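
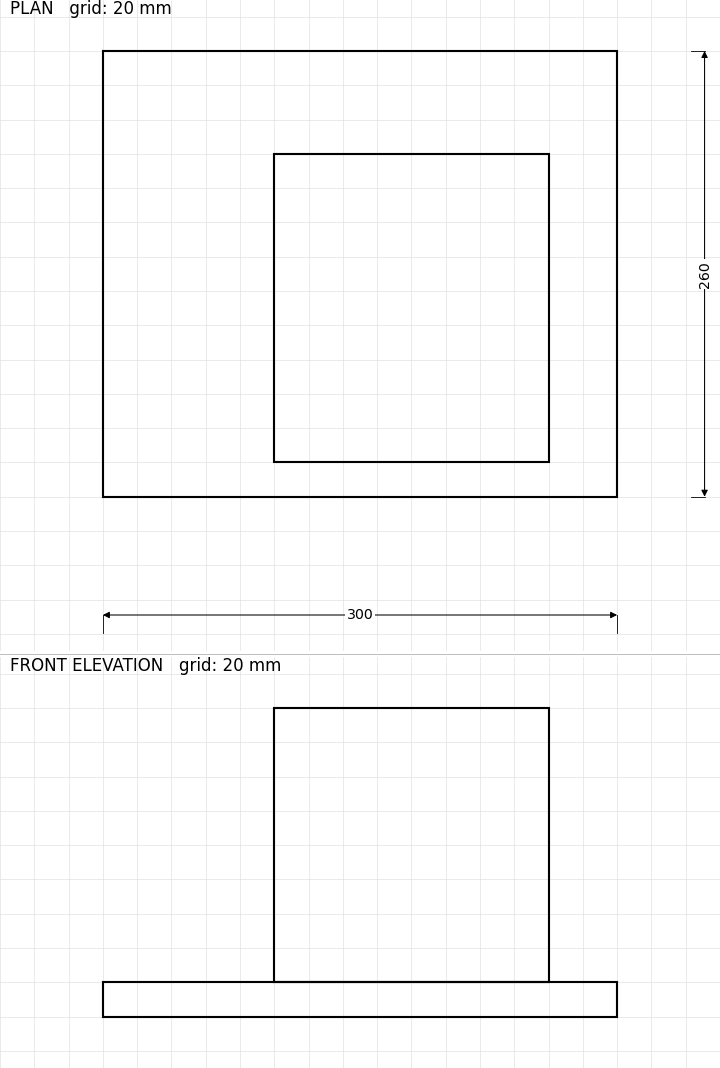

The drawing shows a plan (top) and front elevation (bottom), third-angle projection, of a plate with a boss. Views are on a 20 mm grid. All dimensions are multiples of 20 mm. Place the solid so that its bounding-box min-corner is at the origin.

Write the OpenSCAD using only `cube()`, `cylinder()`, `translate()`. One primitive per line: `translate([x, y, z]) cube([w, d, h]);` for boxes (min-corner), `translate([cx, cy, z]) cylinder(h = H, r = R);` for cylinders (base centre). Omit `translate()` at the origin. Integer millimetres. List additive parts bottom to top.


cube([300, 260, 20]);
translate([100, 20, 20]) cube([160, 180, 160]);


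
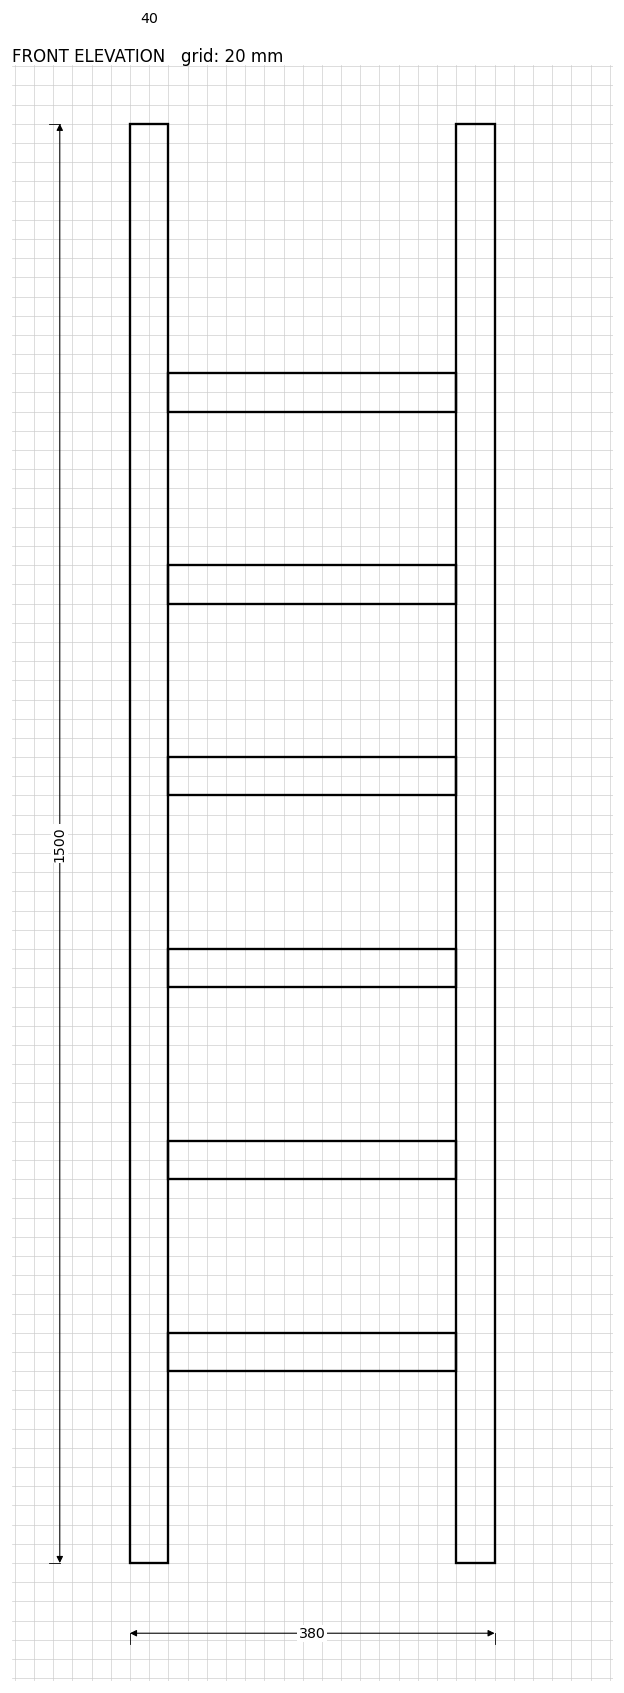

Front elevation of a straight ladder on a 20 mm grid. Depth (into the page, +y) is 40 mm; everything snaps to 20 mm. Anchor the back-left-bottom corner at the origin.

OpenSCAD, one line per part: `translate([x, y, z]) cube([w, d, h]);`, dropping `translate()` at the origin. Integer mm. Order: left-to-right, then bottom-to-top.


cube([40, 40, 1500]);
translate([40, 0, 200]) cube([300, 40, 40]);
translate([40, 0, 400]) cube([300, 40, 40]);
translate([40, 0, 600]) cube([300, 40, 40]);
translate([40, 0, 800]) cube([300, 40, 40]);
translate([40, 0, 1000]) cube([300, 40, 40]);
translate([40, 0, 1200]) cube([300, 40, 40]);
translate([340, 0, 0]) cube([40, 40, 1500]);


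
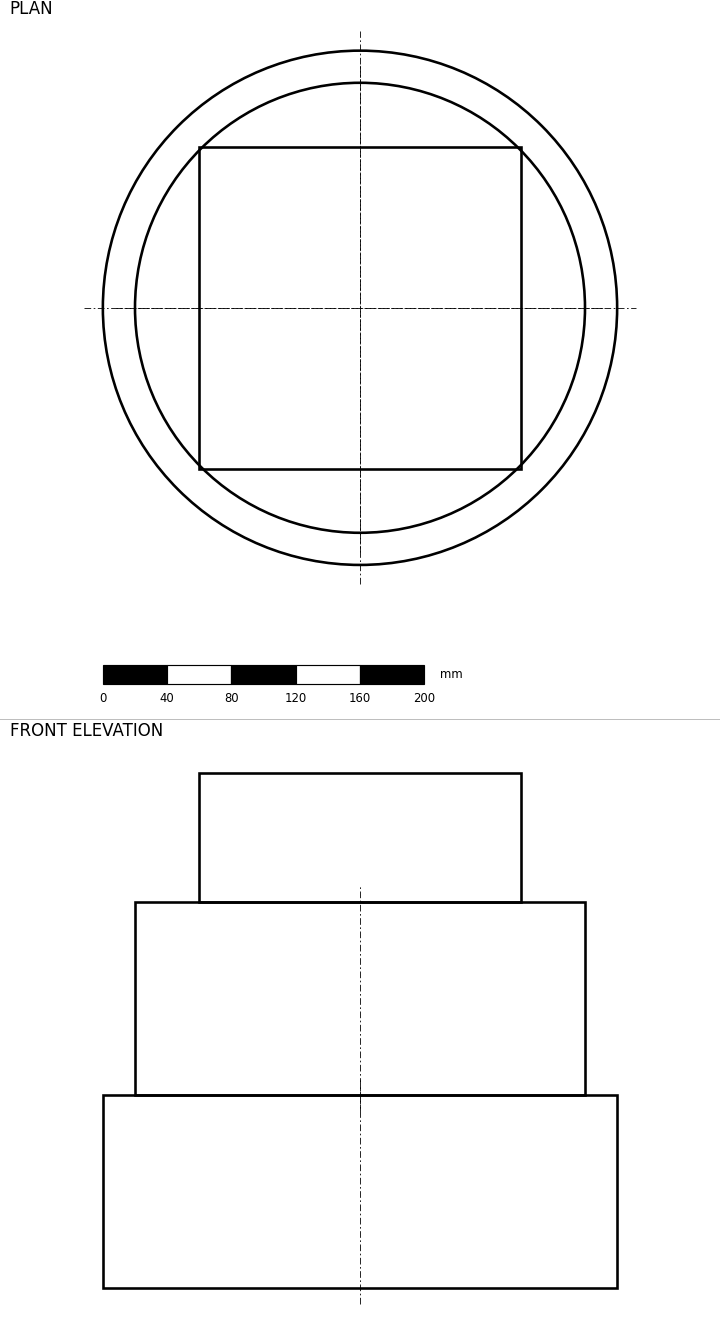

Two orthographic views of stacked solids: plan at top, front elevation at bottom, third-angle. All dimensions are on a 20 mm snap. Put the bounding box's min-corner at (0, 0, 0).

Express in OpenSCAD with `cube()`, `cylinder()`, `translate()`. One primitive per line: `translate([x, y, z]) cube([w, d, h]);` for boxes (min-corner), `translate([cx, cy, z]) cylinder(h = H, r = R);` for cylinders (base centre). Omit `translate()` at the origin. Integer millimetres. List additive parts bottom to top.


translate([160, 160, 0]) cylinder(h = 120, r = 160);
translate([160, 160, 120]) cylinder(h = 120, r = 140);
translate([60, 60, 240]) cube([200, 200, 80]);


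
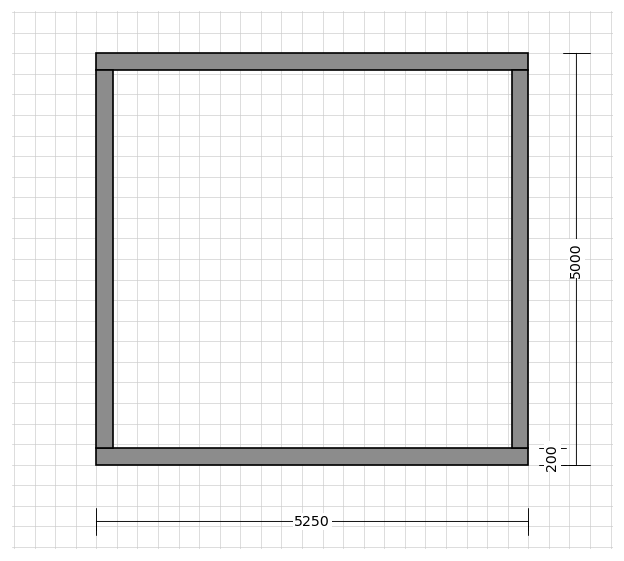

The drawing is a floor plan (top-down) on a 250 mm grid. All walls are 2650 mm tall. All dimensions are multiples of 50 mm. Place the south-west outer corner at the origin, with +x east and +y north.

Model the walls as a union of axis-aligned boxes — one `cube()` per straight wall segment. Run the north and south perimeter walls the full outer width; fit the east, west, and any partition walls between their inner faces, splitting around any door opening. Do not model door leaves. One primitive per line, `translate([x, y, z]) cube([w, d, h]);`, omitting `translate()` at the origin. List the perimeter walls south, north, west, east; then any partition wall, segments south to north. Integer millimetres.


cube([5250, 200, 2650]);
translate([0, 4800, 0]) cube([5250, 200, 2650]);
translate([0, 200, 0]) cube([200, 4600, 2650]);
translate([5050, 200, 0]) cube([200, 4600, 2650]);


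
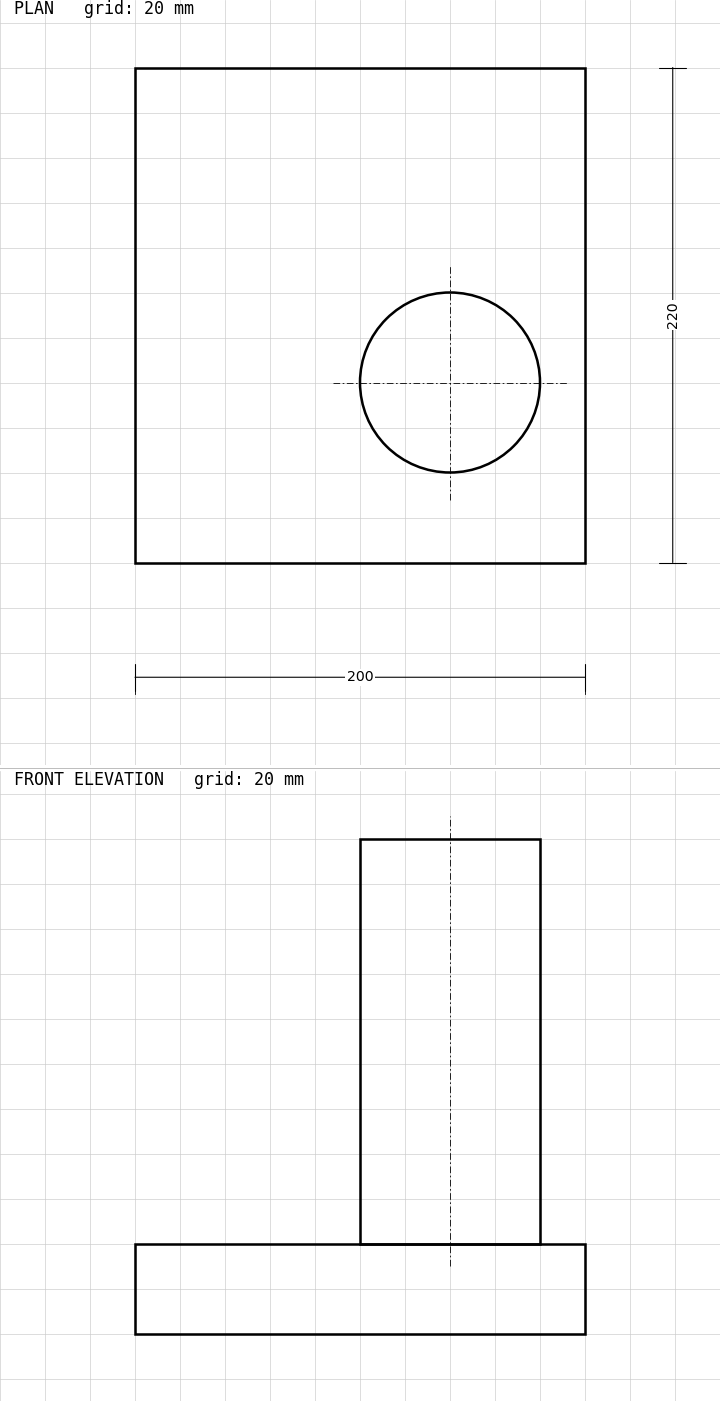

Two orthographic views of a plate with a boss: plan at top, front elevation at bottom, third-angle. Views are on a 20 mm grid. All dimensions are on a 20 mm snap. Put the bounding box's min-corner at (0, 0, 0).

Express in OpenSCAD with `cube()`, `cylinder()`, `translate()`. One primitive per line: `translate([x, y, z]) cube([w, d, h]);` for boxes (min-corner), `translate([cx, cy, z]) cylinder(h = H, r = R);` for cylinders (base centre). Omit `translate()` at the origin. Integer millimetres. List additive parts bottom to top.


cube([200, 220, 40]);
translate([140, 80, 40]) cylinder(h = 180, r = 40);


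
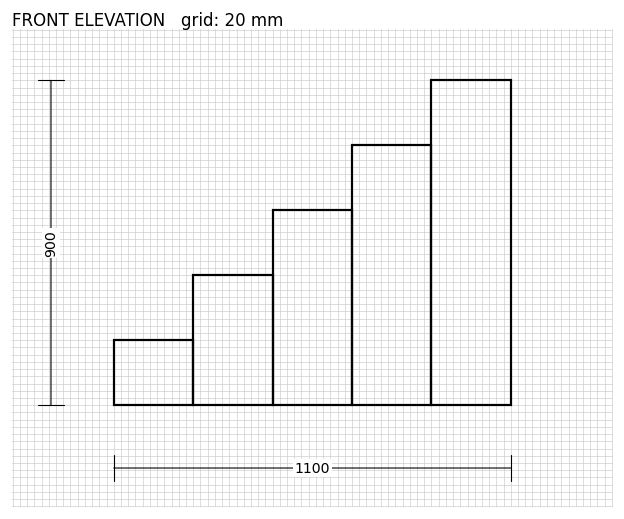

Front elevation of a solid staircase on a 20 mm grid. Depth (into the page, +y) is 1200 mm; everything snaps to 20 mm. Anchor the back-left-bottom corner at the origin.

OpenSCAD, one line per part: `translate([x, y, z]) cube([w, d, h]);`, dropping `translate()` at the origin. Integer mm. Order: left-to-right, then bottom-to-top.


cube([220, 1200, 180]);
translate([220, 0, 0]) cube([220, 1200, 360]);
translate([440, 0, 0]) cube([220, 1200, 540]);
translate([660, 0, 0]) cube([220, 1200, 720]);
translate([880, 0, 0]) cube([220, 1200, 900]);


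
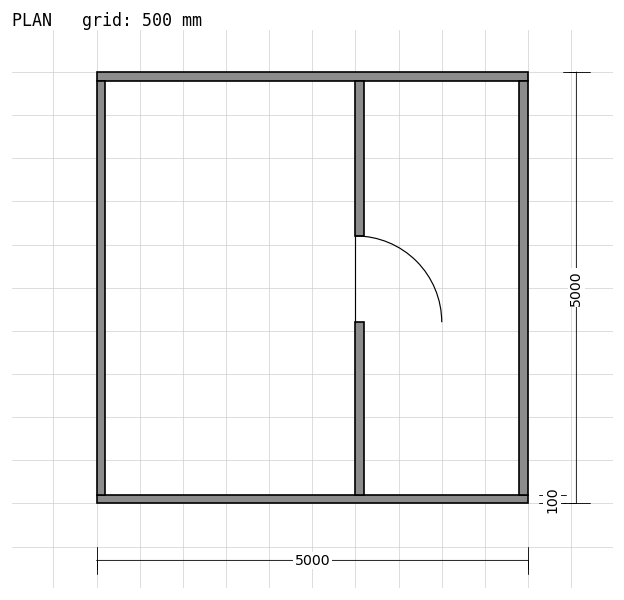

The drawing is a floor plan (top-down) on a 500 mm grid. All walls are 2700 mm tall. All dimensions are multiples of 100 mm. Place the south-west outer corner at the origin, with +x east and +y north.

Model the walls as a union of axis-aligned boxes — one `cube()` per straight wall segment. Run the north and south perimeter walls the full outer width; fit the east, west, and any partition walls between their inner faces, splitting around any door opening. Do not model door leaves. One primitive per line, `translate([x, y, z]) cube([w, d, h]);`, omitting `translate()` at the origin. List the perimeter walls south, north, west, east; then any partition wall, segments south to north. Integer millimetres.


cube([5000, 100, 2700]);
translate([0, 4900, 0]) cube([5000, 100, 2700]);
translate([0, 100, 0]) cube([100, 4800, 2700]);
translate([4900, 100, 0]) cube([100, 4800, 2700]);
translate([3000, 100, 0]) cube([100, 2000, 2700]);
translate([3000, 3100, 0]) cube([100, 1800, 2700]);


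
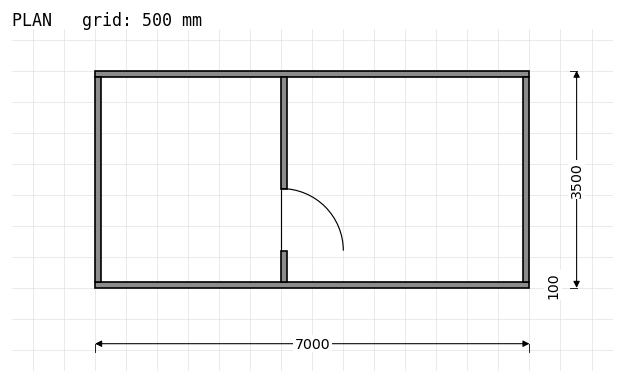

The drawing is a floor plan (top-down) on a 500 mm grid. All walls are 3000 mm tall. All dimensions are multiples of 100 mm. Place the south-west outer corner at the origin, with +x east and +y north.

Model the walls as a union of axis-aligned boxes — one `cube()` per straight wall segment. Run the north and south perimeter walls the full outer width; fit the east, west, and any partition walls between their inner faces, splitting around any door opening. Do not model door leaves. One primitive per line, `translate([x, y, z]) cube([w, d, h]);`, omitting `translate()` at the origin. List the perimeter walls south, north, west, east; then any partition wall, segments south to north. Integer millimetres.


cube([7000, 100, 3000]);
translate([0, 3400, 0]) cube([7000, 100, 3000]);
translate([0, 100, 0]) cube([100, 3300, 3000]);
translate([6900, 100, 0]) cube([100, 3300, 3000]);
translate([3000, 100, 0]) cube([100, 500, 3000]);
translate([3000, 1600, 0]) cube([100, 1800, 3000]);


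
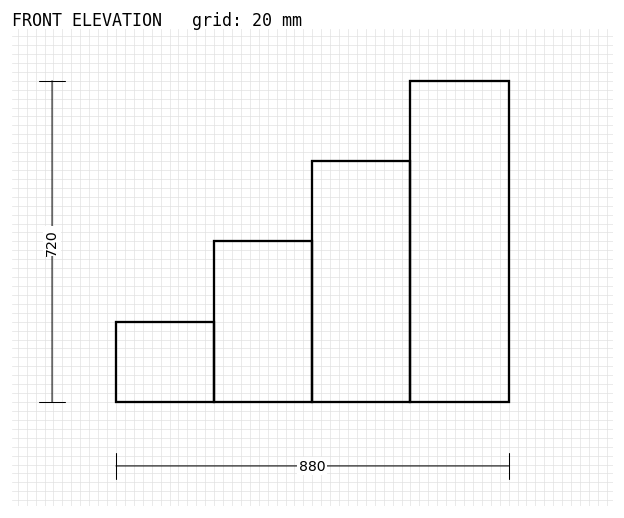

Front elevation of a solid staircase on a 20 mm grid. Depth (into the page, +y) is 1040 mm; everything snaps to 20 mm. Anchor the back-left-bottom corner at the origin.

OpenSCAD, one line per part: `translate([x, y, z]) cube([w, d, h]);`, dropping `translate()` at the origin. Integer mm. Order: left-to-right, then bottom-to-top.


cube([220, 1040, 180]);
translate([220, 0, 0]) cube([220, 1040, 360]);
translate([440, 0, 0]) cube([220, 1040, 540]);
translate([660, 0, 0]) cube([220, 1040, 720]);


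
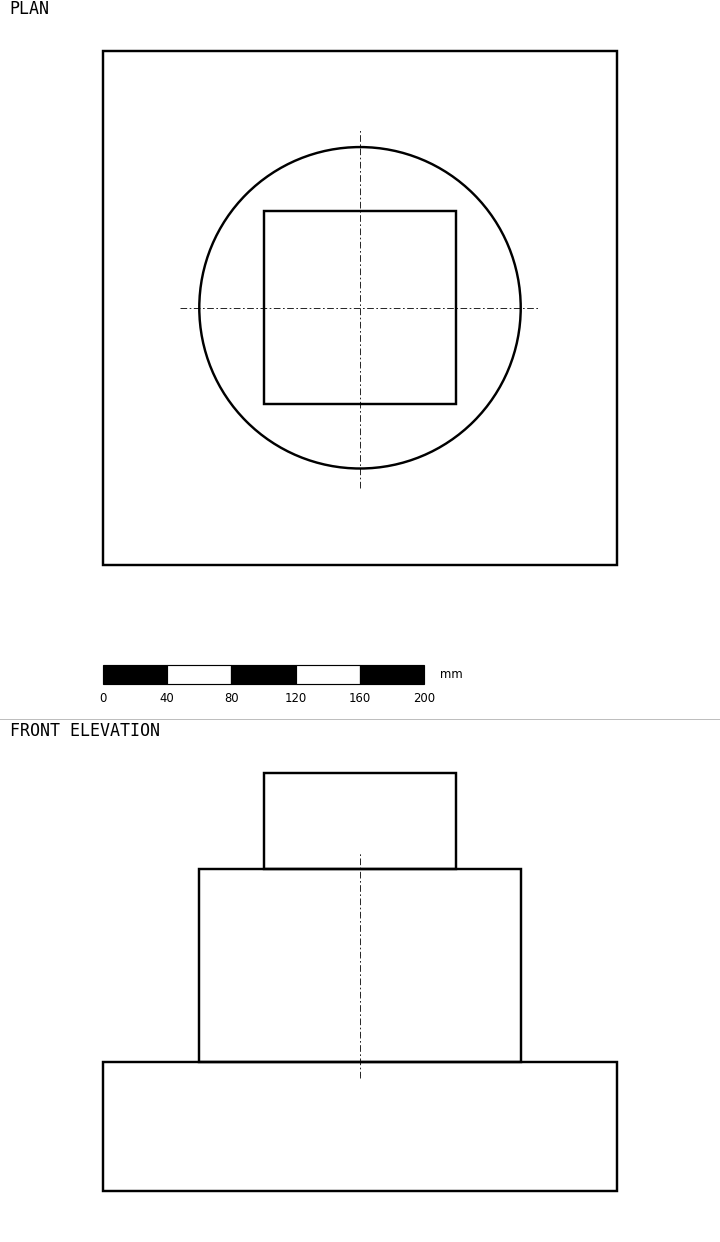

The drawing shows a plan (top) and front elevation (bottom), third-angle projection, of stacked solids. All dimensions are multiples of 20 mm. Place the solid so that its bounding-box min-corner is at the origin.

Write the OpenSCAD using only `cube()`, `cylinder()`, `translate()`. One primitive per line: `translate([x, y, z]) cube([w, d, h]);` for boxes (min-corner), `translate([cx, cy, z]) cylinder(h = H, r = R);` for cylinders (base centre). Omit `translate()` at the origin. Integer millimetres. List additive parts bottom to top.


cube([320, 320, 80]);
translate([160, 160, 80]) cylinder(h = 120, r = 100);
translate([100, 100, 200]) cube([120, 120, 60]);


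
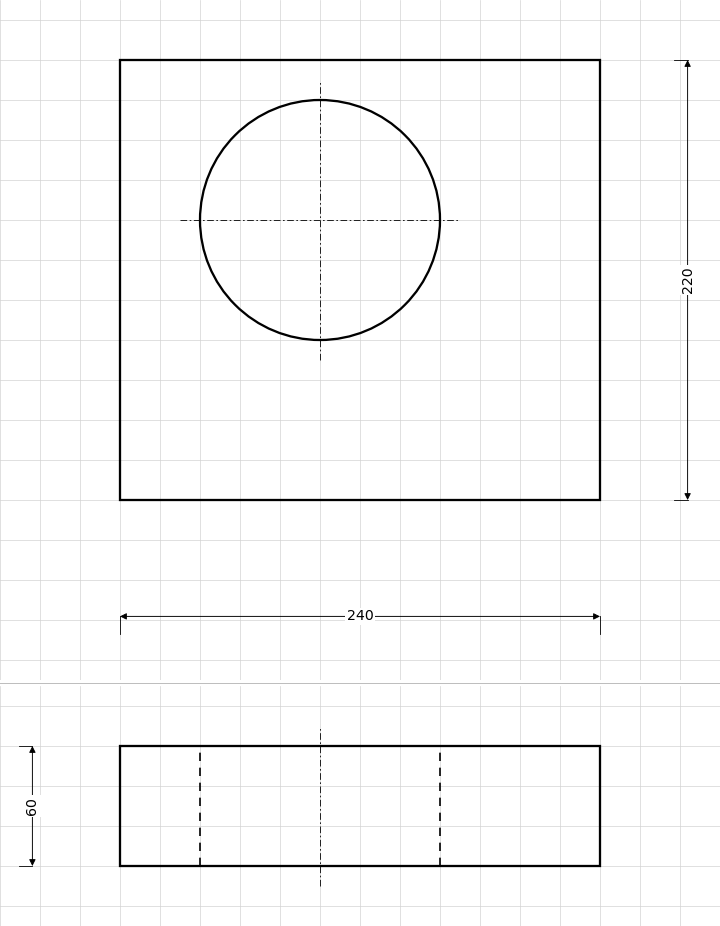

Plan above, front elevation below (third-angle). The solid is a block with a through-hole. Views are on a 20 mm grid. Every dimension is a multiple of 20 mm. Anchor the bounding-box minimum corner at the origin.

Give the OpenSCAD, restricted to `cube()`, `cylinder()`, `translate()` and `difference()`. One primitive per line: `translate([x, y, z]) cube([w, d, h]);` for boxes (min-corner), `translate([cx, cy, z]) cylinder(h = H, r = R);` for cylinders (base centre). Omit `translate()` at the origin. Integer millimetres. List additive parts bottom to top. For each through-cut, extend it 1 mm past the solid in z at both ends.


difference() {
  cube([240, 220, 60]);
  translate([100, 140, -1]) cylinder(h = 62, r = 60);
}


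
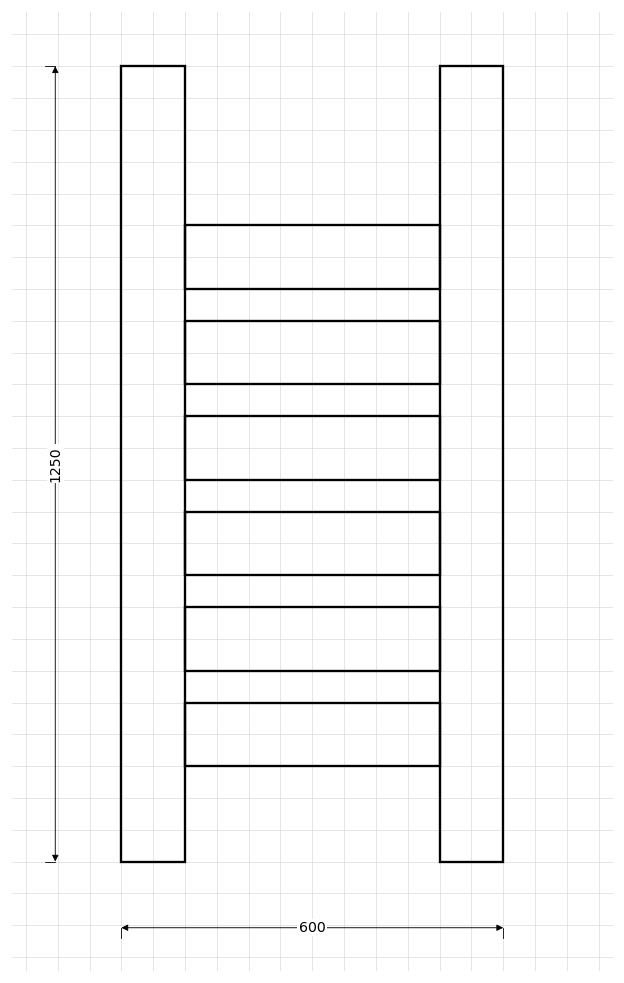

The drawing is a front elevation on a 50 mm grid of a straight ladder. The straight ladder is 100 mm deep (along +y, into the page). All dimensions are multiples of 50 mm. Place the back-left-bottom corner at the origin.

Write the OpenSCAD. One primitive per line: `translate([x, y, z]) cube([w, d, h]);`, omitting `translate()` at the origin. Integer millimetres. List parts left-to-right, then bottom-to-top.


cube([100, 100, 1250]);
translate([100, 0, 150]) cube([400, 100, 100]);
translate([100, 0, 300]) cube([400, 100, 100]);
translate([100, 0, 450]) cube([400, 100, 100]);
translate([100, 0, 600]) cube([400, 100, 100]);
translate([100, 0, 750]) cube([400, 100, 100]);
translate([100, 0, 900]) cube([400, 100, 100]);
translate([500, 0, 0]) cube([100, 100, 1250]);


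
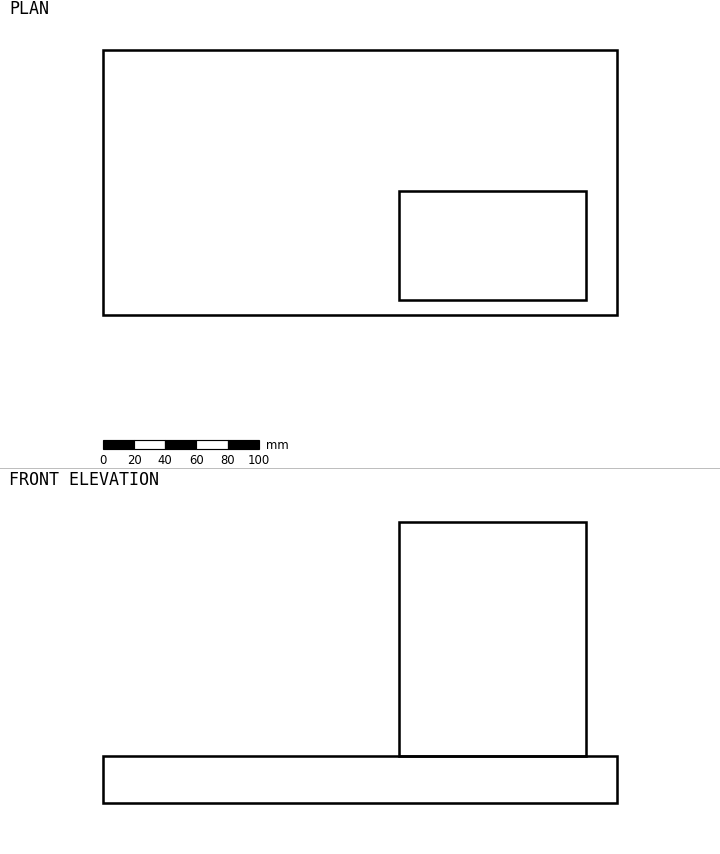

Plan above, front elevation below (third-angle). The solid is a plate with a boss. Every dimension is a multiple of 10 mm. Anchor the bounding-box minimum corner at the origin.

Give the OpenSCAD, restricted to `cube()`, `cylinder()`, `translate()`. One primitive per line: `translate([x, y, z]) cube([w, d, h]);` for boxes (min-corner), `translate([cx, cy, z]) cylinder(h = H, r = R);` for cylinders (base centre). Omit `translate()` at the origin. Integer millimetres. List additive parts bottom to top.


cube([330, 170, 30]);
translate([190, 10, 30]) cube([120, 70, 150]);


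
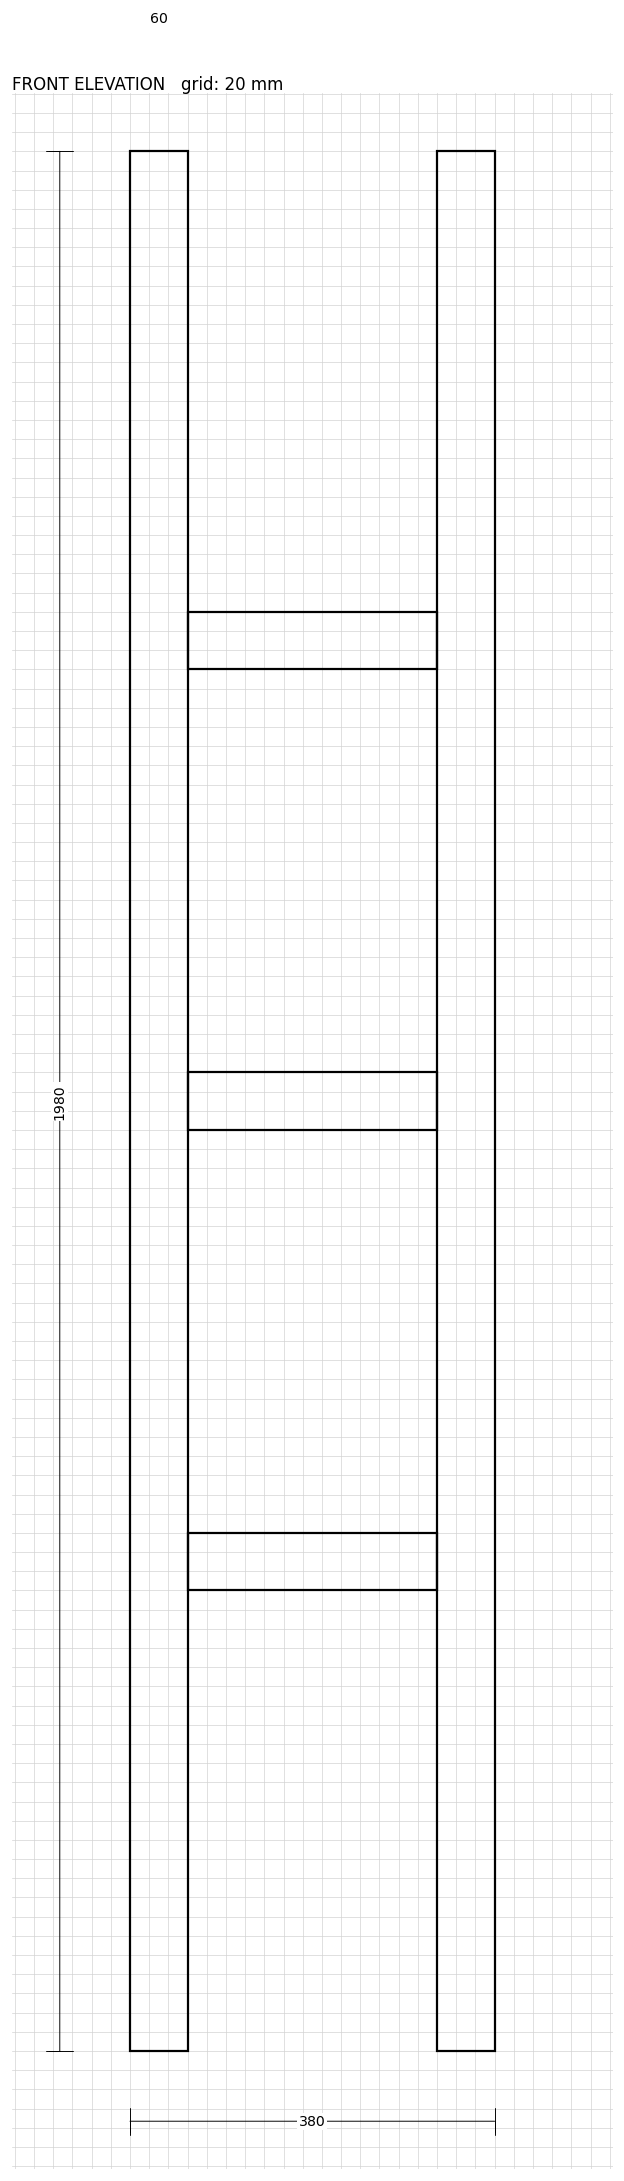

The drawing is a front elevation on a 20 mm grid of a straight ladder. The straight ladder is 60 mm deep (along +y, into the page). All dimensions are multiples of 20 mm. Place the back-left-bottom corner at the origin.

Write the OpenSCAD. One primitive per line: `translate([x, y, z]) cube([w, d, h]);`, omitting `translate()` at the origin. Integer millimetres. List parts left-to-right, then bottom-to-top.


cube([60, 60, 1980]);
translate([60, 0, 480]) cube([260, 60, 60]);
translate([60, 0, 960]) cube([260, 60, 60]);
translate([60, 0, 1440]) cube([260, 60, 60]);
translate([320, 0, 0]) cube([60, 60, 1980]);


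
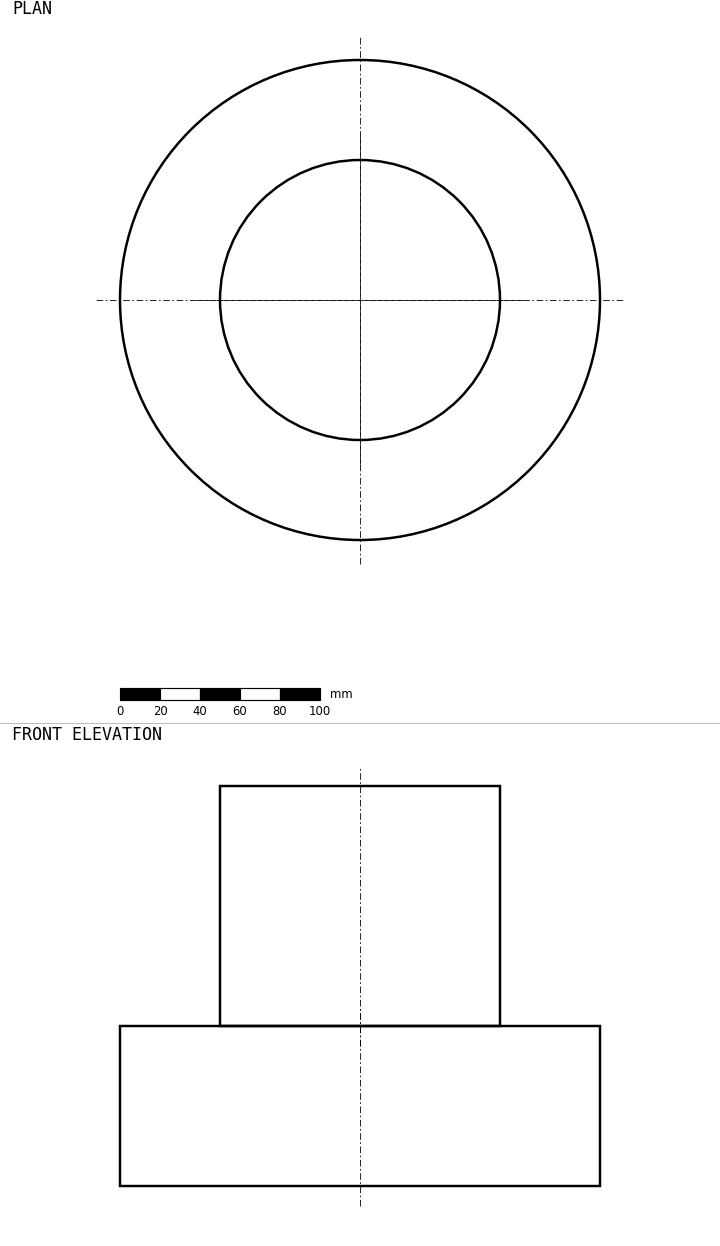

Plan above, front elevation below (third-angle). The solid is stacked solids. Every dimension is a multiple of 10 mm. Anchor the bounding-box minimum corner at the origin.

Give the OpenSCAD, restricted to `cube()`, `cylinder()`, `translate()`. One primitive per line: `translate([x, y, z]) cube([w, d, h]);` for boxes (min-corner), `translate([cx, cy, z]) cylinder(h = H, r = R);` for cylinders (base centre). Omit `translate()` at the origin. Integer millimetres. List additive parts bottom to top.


translate([120, 120, 0]) cylinder(h = 80, r = 120);
translate([120, 120, 80]) cylinder(h = 120, r = 70);


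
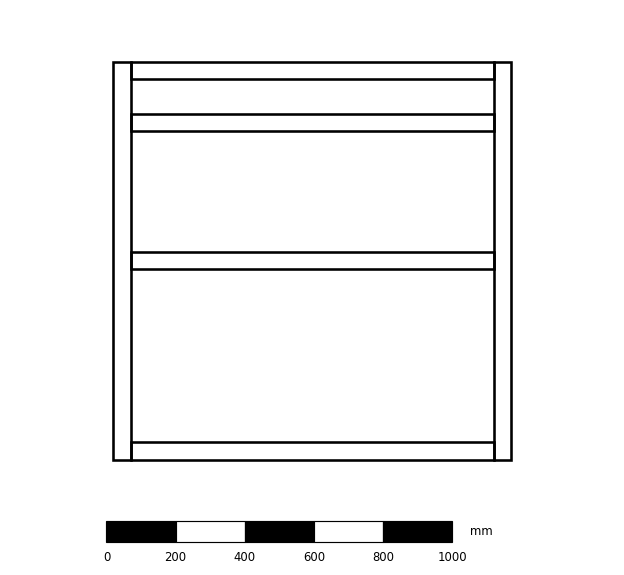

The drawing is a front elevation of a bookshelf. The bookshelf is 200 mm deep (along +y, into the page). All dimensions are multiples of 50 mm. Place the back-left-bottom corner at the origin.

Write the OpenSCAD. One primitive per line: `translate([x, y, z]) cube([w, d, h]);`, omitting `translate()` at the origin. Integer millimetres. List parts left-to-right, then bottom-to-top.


cube([50, 200, 1150]);
translate([50, 0, 0]) cube([1050, 200, 50]);
translate([50, 0, 550]) cube([1050, 200, 50]);
translate([50, 0, 950]) cube([1050, 200, 50]);
translate([50, 0, 1100]) cube([1050, 200, 50]);
translate([1100, 0, 0]) cube([50, 200, 1150]);


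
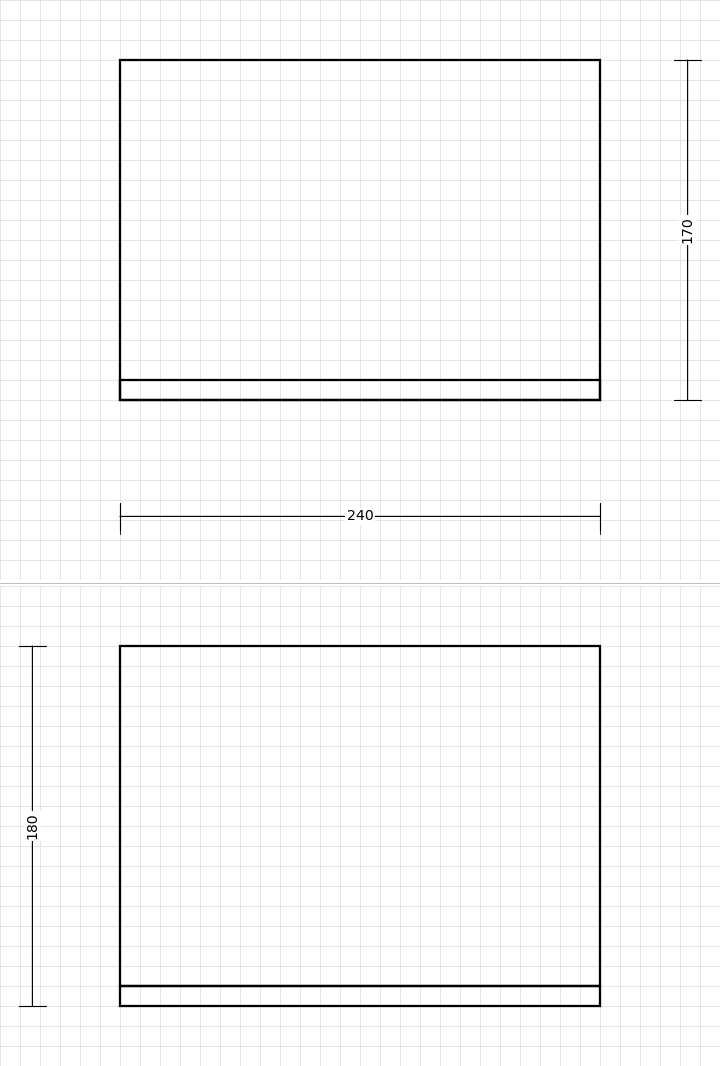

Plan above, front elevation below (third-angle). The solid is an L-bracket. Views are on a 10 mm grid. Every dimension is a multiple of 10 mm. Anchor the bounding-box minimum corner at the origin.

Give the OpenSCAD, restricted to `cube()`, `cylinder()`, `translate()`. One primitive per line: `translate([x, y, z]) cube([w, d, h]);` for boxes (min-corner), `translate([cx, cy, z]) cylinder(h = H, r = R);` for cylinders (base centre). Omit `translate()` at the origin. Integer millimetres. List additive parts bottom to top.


cube([240, 170, 10]);
translate([0, 0, 10]) cube([240, 10, 170]);


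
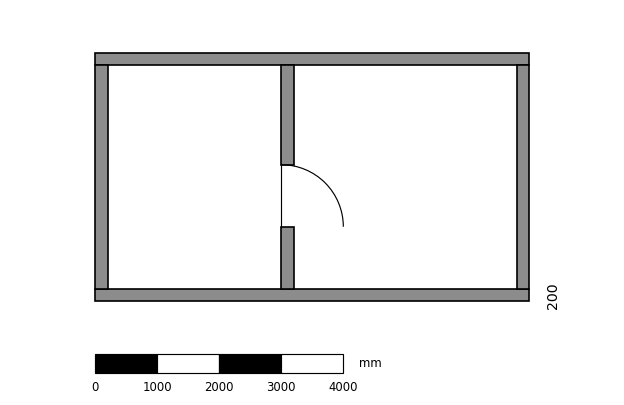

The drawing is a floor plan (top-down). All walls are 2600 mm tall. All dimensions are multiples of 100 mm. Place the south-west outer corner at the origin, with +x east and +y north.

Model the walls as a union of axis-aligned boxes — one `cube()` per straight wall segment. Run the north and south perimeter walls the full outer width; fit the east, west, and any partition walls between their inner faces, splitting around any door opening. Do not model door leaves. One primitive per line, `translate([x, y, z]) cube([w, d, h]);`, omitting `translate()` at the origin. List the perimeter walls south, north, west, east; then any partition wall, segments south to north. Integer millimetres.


cube([7000, 200, 2600]);
translate([0, 3800, 0]) cube([7000, 200, 2600]);
translate([0, 200, 0]) cube([200, 3600, 2600]);
translate([6800, 200, 0]) cube([200, 3600, 2600]);
translate([3000, 200, 0]) cube([200, 1000, 2600]);
translate([3000, 2200, 0]) cube([200, 1600, 2600]);


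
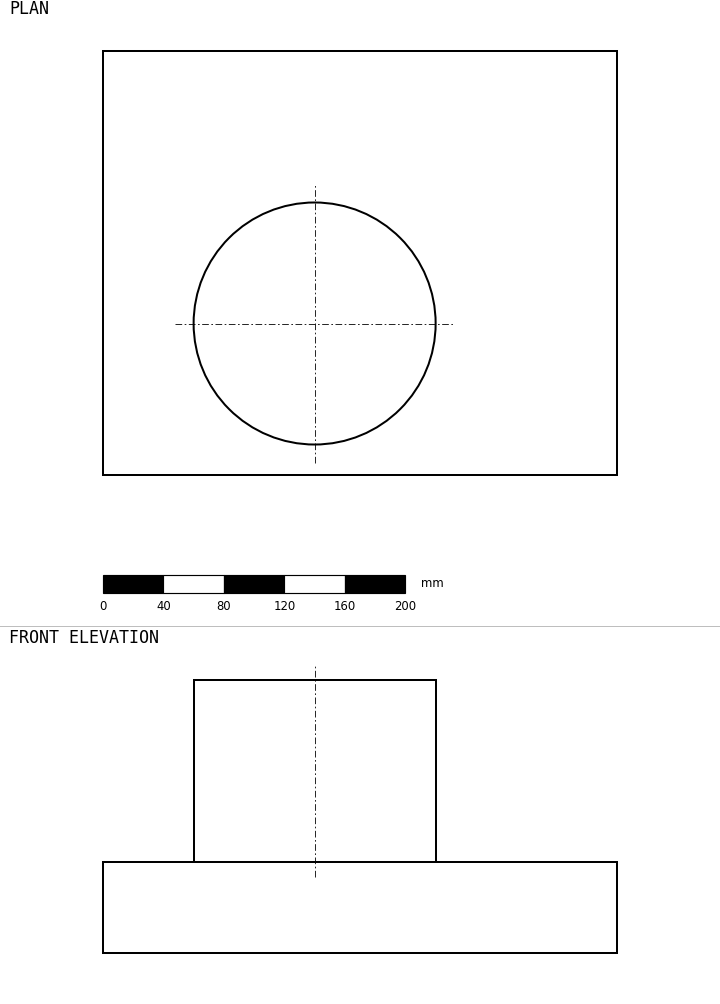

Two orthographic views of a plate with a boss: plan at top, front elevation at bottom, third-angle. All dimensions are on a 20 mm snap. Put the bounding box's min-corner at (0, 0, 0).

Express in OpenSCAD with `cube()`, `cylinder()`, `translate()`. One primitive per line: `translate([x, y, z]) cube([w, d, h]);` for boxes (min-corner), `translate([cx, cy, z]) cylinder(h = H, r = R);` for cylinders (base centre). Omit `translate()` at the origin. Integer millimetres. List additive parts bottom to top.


cube([340, 280, 60]);
translate([140, 100, 60]) cylinder(h = 120, r = 80);


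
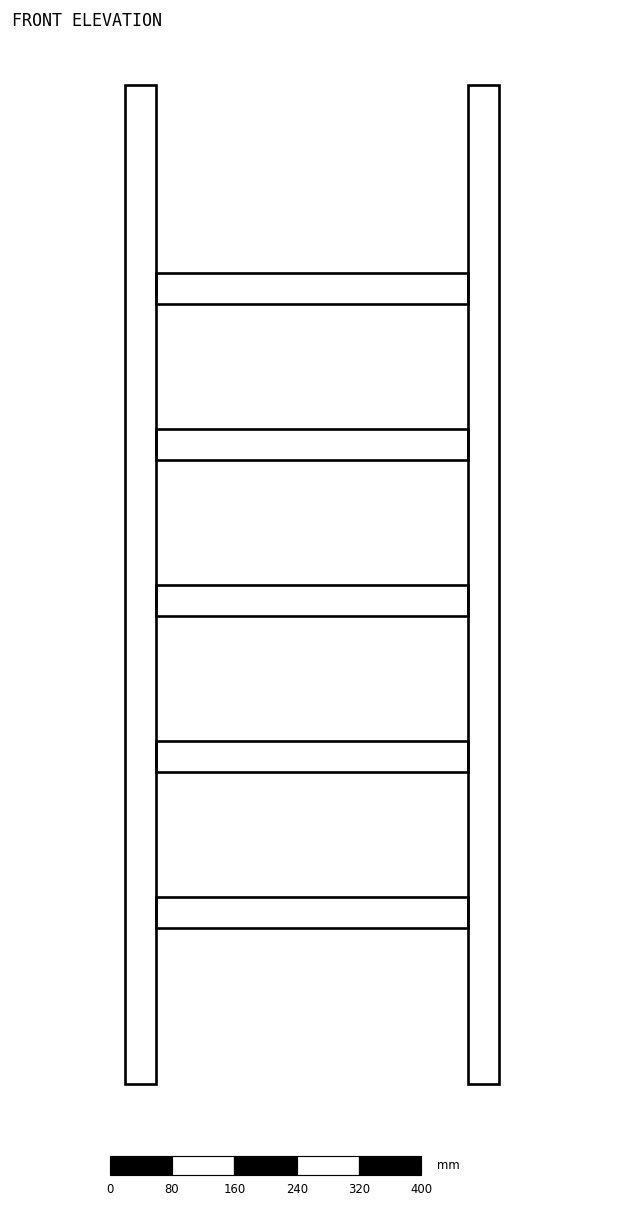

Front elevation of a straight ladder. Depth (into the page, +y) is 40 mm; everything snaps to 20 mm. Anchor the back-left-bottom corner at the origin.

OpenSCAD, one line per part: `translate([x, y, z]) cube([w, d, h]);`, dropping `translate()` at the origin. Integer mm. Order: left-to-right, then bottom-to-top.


cube([40, 40, 1280]);
translate([40, 0, 200]) cube([400, 40, 40]);
translate([40, 0, 400]) cube([400, 40, 40]);
translate([40, 0, 600]) cube([400, 40, 40]);
translate([40, 0, 800]) cube([400, 40, 40]);
translate([40, 0, 1000]) cube([400, 40, 40]);
translate([440, 0, 0]) cube([40, 40, 1280]);


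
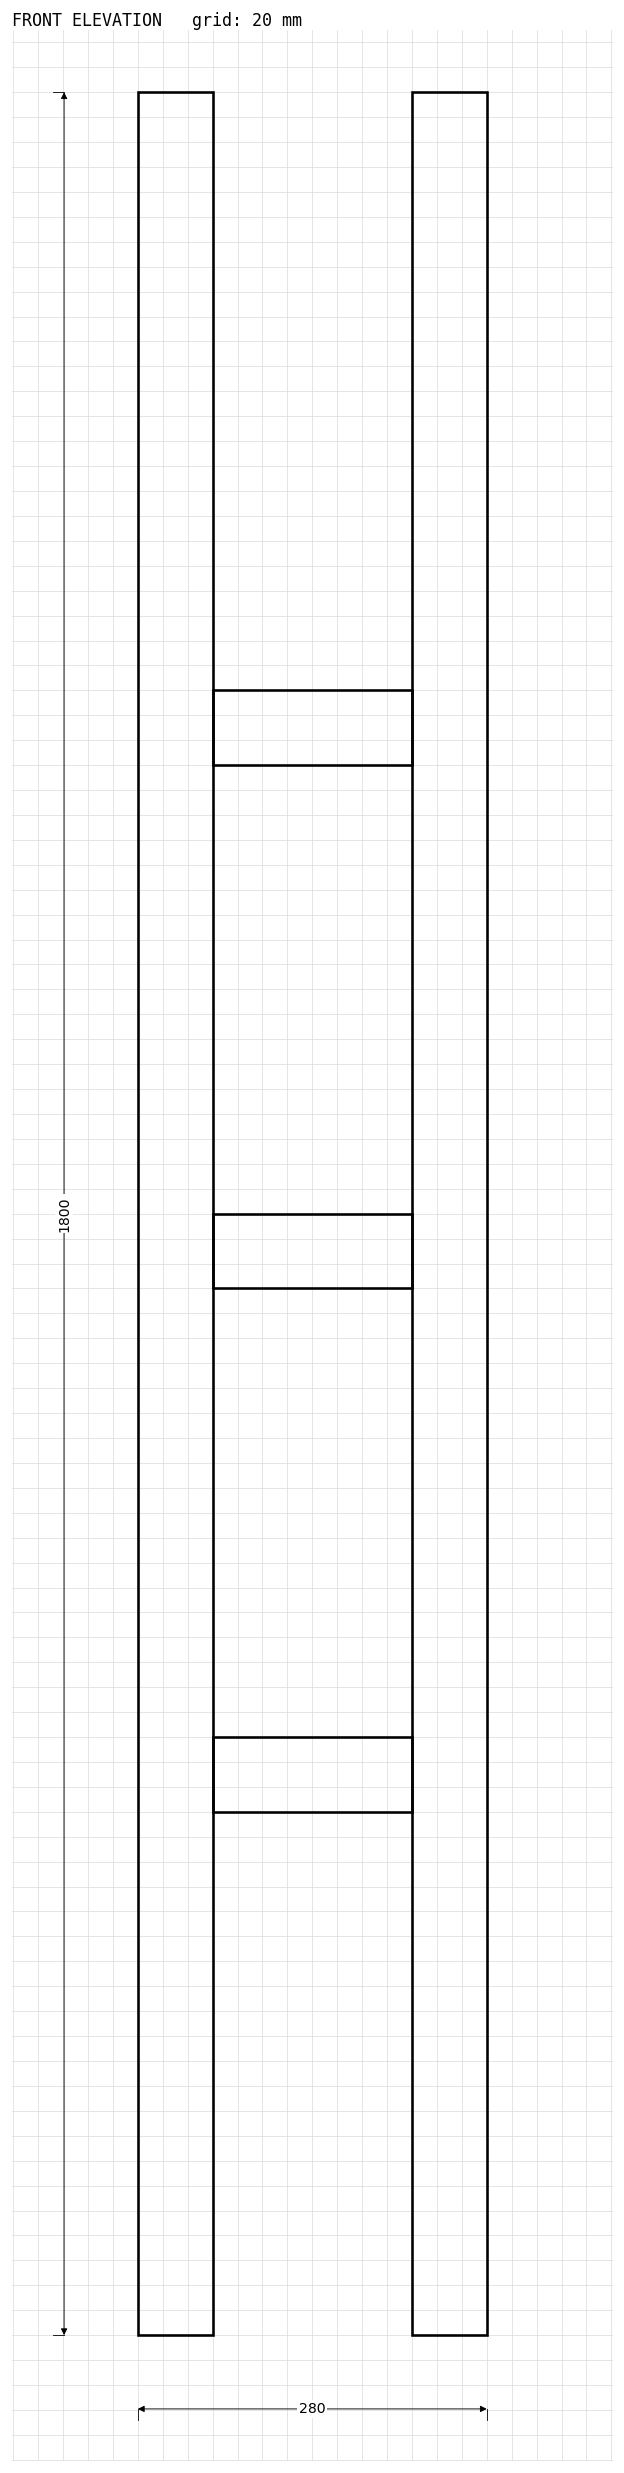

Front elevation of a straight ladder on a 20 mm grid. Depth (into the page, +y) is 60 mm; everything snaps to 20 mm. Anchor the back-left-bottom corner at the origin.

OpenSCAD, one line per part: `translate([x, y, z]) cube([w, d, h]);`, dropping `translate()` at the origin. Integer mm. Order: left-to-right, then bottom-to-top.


cube([60, 60, 1800]);
translate([60, 0, 420]) cube([160, 60, 60]);
translate([60, 0, 840]) cube([160, 60, 60]);
translate([60, 0, 1260]) cube([160, 60, 60]);
translate([220, 0, 0]) cube([60, 60, 1800]);


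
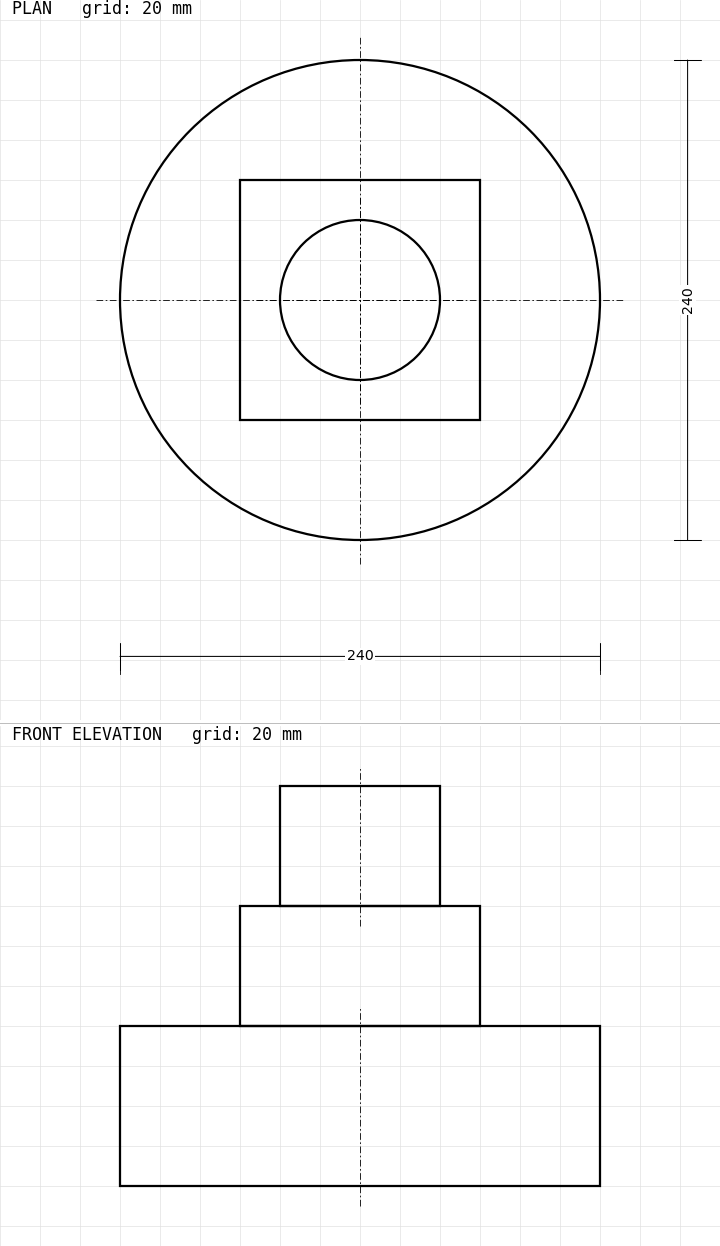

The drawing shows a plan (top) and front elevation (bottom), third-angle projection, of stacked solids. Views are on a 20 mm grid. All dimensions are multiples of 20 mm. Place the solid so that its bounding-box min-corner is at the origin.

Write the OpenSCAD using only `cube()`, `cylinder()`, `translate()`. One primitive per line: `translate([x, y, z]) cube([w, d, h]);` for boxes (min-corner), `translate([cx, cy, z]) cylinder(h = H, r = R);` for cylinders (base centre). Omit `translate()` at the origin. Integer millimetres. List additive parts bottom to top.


translate([120, 120, 0]) cylinder(h = 80, r = 120);
translate([60, 60, 80]) cube([120, 120, 60]);
translate([120, 120, 140]) cylinder(h = 60, r = 40);


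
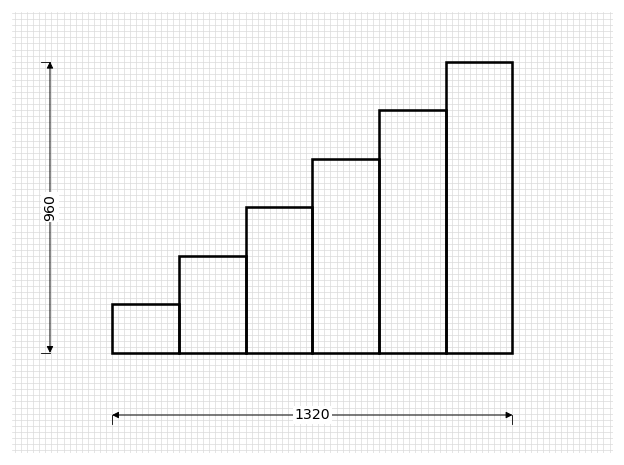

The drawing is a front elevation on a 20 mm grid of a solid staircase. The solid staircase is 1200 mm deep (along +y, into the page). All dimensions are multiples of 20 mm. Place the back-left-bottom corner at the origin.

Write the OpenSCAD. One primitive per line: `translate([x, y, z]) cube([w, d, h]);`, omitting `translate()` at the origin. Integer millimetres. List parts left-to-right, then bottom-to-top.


cube([220, 1200, 160]);
translate([220, 0, 0]) cube([220, 1200, 320]);
translate([440, 0, 0]) cube([220, 1200, 480]);
translate([660, 0, 0]) cube([220, 1200, 640]);
translate([880, 0, 0]) cube([220, 1200, 800]);
translate([1100, 0, 0]) cube([220, 1200, 960]);


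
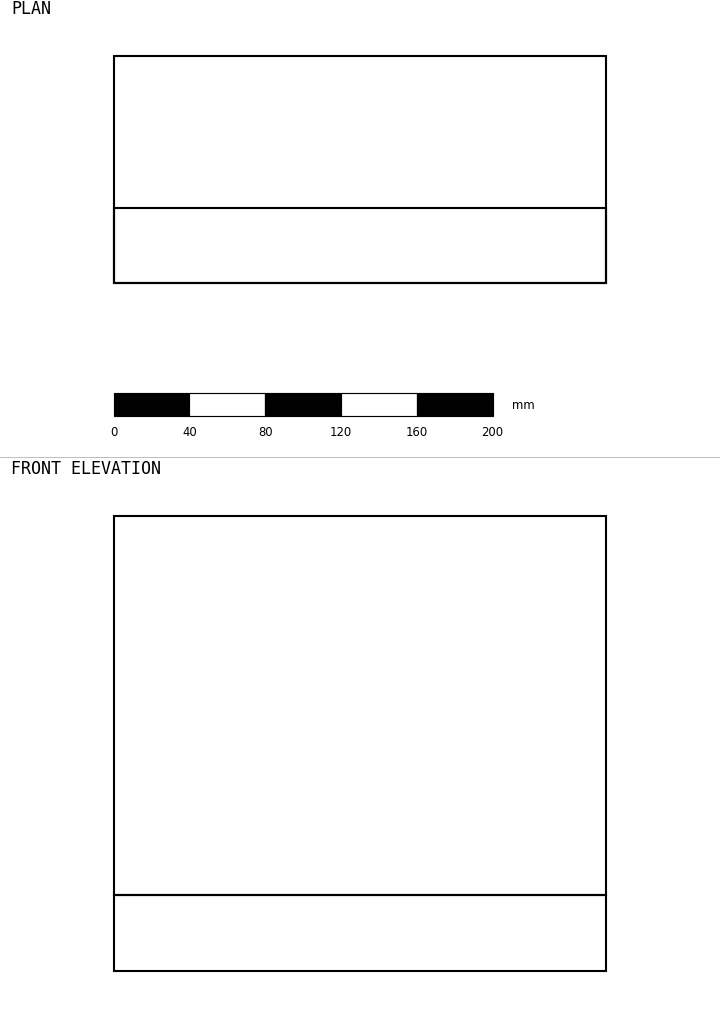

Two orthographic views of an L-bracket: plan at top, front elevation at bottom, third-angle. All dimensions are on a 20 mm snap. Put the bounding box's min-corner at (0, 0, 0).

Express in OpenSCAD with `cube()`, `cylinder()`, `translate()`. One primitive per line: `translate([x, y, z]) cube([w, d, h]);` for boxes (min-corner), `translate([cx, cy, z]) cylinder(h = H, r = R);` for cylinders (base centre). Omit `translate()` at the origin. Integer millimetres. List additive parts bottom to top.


cube([260, 120, 40]);
translate([0, 0, 40]) cube([260, 40, 200]);


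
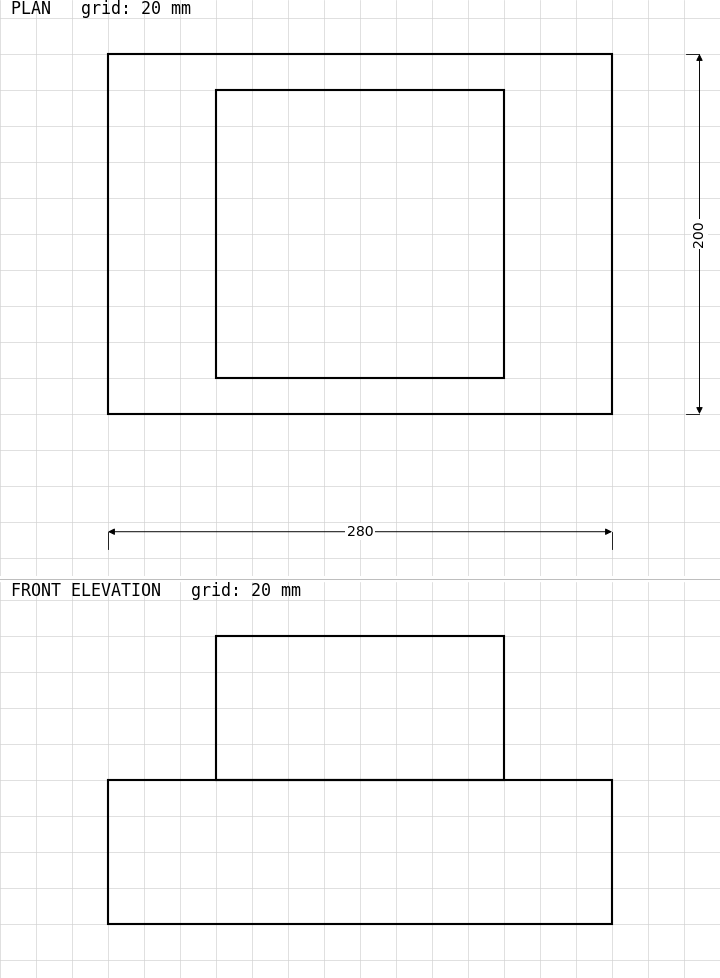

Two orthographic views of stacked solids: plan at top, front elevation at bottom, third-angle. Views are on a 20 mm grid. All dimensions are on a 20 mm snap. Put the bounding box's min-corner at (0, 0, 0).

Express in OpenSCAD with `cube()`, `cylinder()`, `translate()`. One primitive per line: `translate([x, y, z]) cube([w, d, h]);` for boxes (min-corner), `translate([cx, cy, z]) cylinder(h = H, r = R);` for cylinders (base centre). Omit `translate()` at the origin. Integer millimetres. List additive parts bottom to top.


cube([280, 200, 80]);
translate([60, 20, 80]) cube([160, 160, 80]);


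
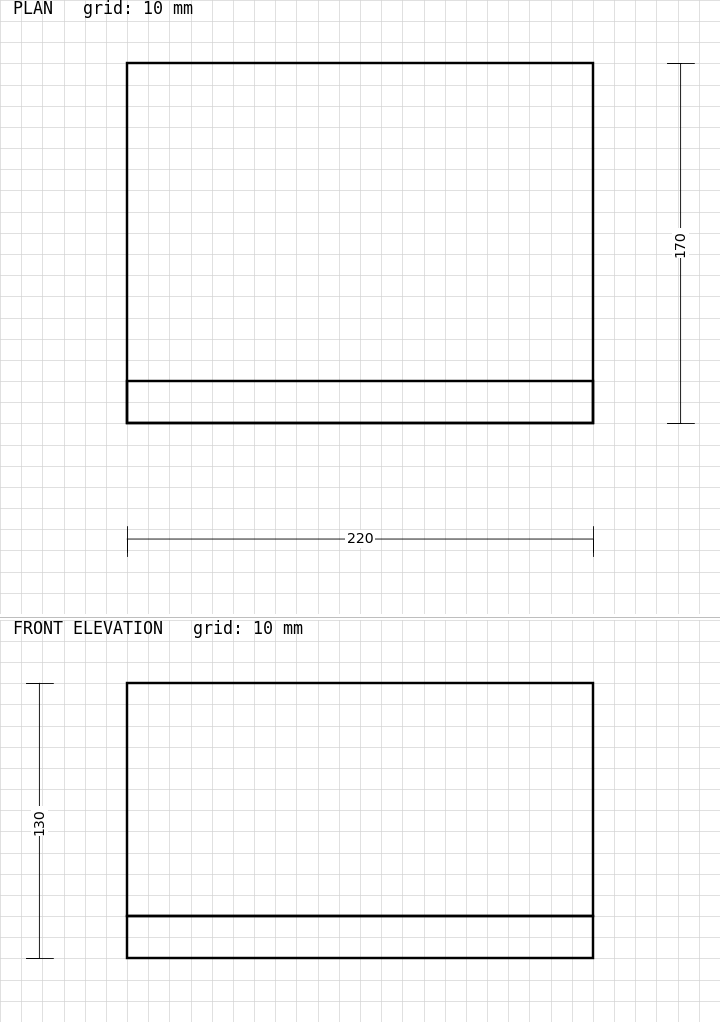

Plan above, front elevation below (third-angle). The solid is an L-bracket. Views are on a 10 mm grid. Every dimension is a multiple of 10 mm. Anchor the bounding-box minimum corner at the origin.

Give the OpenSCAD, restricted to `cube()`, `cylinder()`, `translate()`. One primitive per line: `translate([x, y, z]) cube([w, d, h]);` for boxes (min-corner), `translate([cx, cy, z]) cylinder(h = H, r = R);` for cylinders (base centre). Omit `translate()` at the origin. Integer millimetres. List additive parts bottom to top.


cube([220, 170, 20]);
translate([0, 0, 20]) cube([220, 20, 110]);


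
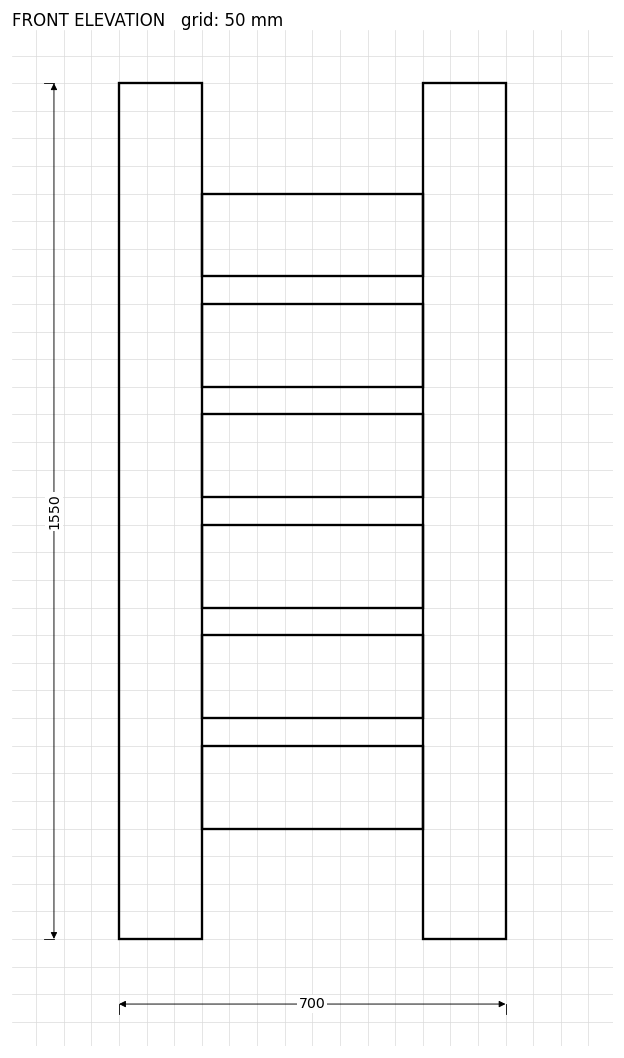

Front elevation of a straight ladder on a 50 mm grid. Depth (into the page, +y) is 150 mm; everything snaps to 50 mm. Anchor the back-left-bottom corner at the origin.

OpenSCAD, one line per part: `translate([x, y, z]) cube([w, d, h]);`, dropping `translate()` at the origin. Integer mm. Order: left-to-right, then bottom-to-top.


cube([150, 150, 1550]);
translate([150, 0, 200]) cube([400, 150, 150]);
translate([150, 0, 400]) cube([400, 150, 150]);
translate([150, 0, 600]) cube([400, 150, 150]);
translate([150, 0, 800]) cube([400, 150, 150]);
translate([150, 0, 1000]) cube([400, 150, 150]);
translate([150, 0, 1200]) cube([400, 150, 150]);
translate([550, 0, 0]) cube([150, 150, 1550]);


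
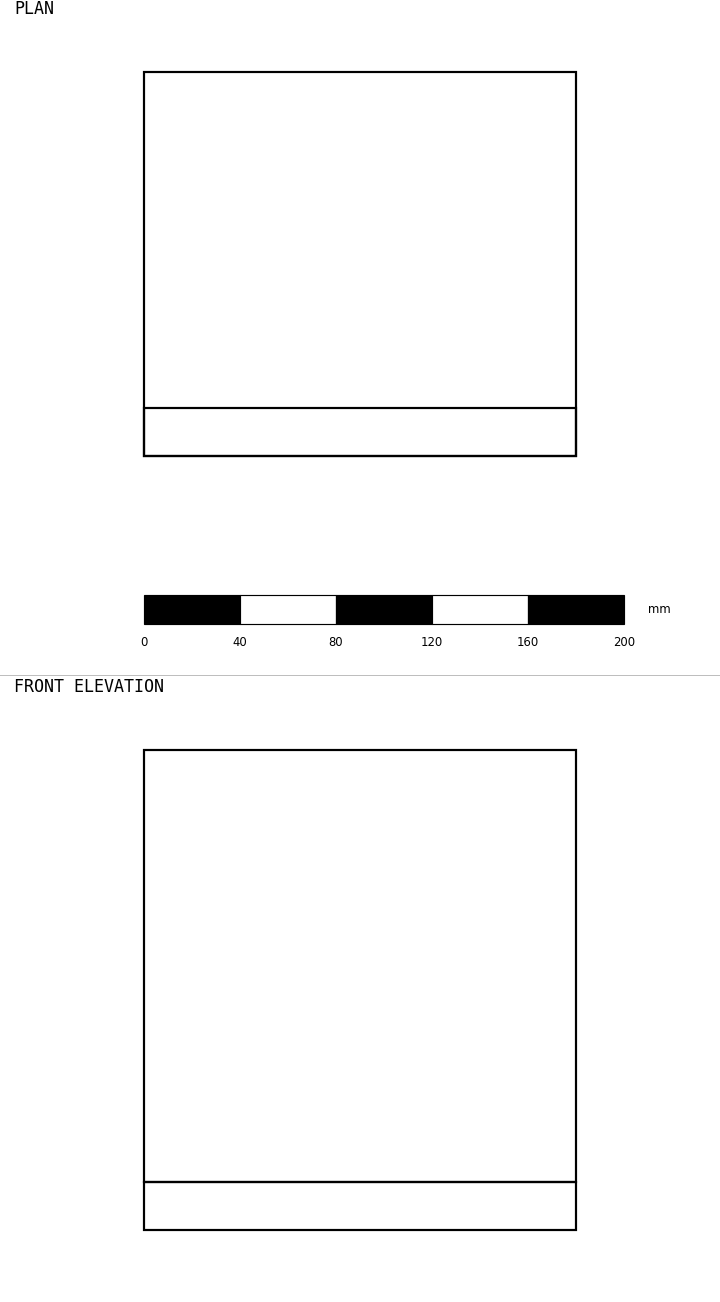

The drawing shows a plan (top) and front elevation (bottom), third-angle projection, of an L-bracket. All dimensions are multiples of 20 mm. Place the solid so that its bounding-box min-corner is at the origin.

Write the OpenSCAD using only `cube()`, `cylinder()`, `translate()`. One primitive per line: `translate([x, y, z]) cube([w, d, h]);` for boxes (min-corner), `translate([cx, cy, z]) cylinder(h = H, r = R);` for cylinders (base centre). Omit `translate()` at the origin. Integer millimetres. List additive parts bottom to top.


cube([180, 160, 20]);
translate([0, 0, 20]) cube([180, 20, 180]);


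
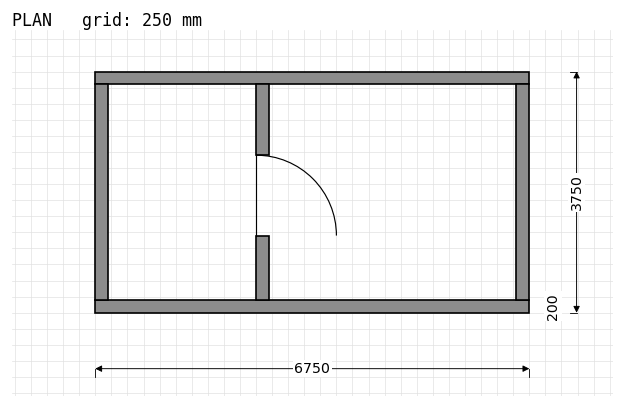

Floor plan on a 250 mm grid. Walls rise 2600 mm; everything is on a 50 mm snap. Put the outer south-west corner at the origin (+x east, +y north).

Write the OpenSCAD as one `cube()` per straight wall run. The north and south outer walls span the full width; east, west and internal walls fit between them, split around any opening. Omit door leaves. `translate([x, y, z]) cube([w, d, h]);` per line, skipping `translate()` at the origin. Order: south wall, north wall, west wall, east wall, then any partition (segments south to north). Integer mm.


cube([6750, 200, 2600]);
translate([0, 3550, 0]) cube([6750, 200, 2600]);
translate([0, 200, 0]) cube([200, 3350, 2600]);
translate([6550, 200, 0]) cube([200, 3350, 2600]);
translate([2500, 200, 0]) cube([200, 1000, 2600]);
translate([2500, 2450, 0]) cube([200, 1100, 2600]);


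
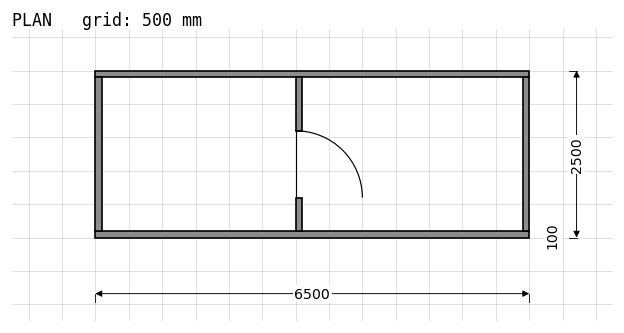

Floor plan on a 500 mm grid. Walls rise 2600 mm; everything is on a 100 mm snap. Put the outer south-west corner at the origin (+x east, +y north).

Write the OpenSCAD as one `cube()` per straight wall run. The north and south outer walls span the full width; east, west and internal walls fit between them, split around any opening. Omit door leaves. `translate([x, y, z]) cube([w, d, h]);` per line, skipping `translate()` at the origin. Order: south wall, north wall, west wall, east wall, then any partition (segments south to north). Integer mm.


cube([6500, 100, 2600]);
translate([0, 2400, 0]) cube([6500, 100, 2600]);
translate([0, 100, 0]) cube([100, 2300, 2600]);
translate([6400, 100, 0]) cube([100, 2300, 2600]);
translate([3000, 100, 0]) cube([100, 500, 2600]);
translate([3000, 1600, 0]) cube([100, 800, 2600]);


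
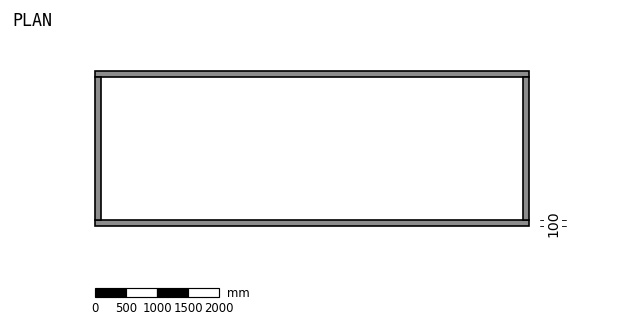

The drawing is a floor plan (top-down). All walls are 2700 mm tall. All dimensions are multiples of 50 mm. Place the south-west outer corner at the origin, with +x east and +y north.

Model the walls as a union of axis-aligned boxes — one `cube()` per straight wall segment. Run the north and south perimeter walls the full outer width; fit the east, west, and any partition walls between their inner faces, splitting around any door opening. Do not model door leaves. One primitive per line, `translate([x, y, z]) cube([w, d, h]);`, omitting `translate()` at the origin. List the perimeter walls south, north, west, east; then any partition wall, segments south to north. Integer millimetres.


cube([7000, 100, 2700]);
translate([0, 2400, 0]) cube([7000, 100, 2700]);
translate([0, 100, 0]) cube([100, 2300, 2700]);
translate([6900, 100, 0]) cube([100, 2300, 2700]);


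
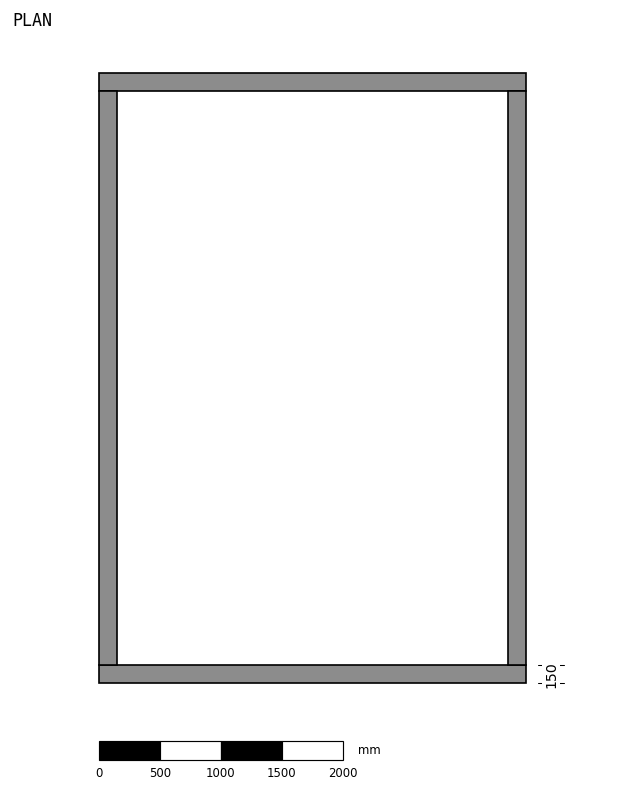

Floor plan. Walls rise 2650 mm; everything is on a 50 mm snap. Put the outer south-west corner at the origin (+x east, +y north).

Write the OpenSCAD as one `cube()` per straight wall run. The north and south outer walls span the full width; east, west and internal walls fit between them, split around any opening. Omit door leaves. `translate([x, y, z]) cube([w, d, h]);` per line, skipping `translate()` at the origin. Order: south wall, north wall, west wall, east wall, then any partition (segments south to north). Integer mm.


cube([3500, 150, 2650]);
translate([0, 4850, 0]) cube([3500, 150, 2650]);
translate([0, 150, 0]) cube([150, 4700, 2650]);
translate([3350, 150, 0]) cube([150, 4700, 2650]);


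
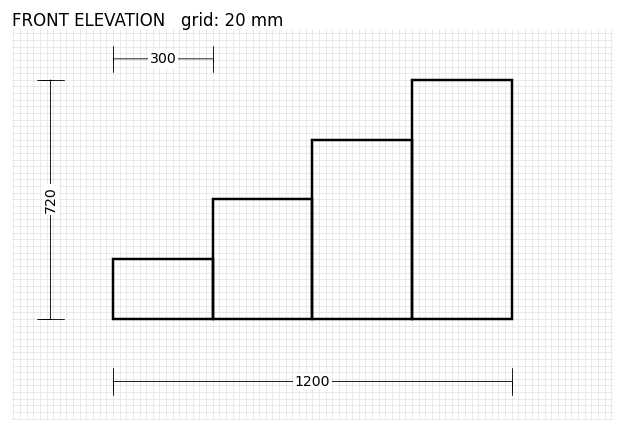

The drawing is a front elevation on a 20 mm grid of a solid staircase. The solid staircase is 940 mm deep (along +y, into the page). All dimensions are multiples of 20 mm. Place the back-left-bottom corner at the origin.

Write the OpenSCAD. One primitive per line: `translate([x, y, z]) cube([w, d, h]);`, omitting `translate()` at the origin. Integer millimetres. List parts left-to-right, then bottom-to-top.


cube([300, 940, 180]);
translate([300, 0, 0]) cube([300, 940, 360]);
translate([600, 0, 0]) cube([300, 940, 540]);
translate([900, 0, 0]) cube([300, 940, 720]);


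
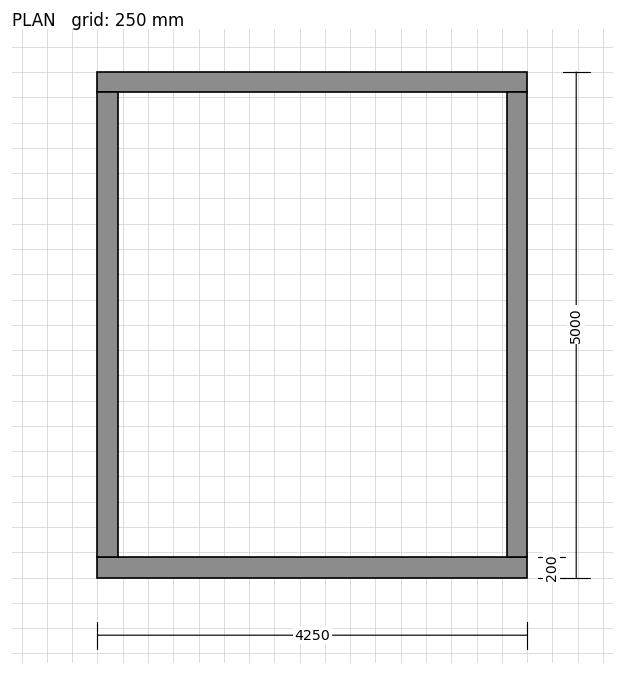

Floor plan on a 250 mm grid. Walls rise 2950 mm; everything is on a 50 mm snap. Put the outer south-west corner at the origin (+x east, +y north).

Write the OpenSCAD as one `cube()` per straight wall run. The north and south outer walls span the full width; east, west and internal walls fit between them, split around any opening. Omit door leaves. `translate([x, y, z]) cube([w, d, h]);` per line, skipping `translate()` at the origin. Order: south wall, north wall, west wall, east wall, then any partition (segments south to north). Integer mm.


cube([4250, 200, 2950]);
translate([0, 4800, 0]) cube([4250, 200, 2950]);
translate([0, 200, 0]) cube([200, 4600, 2950]);
translate([4050, 200, 0]) cube([200, 4600, 2950]);


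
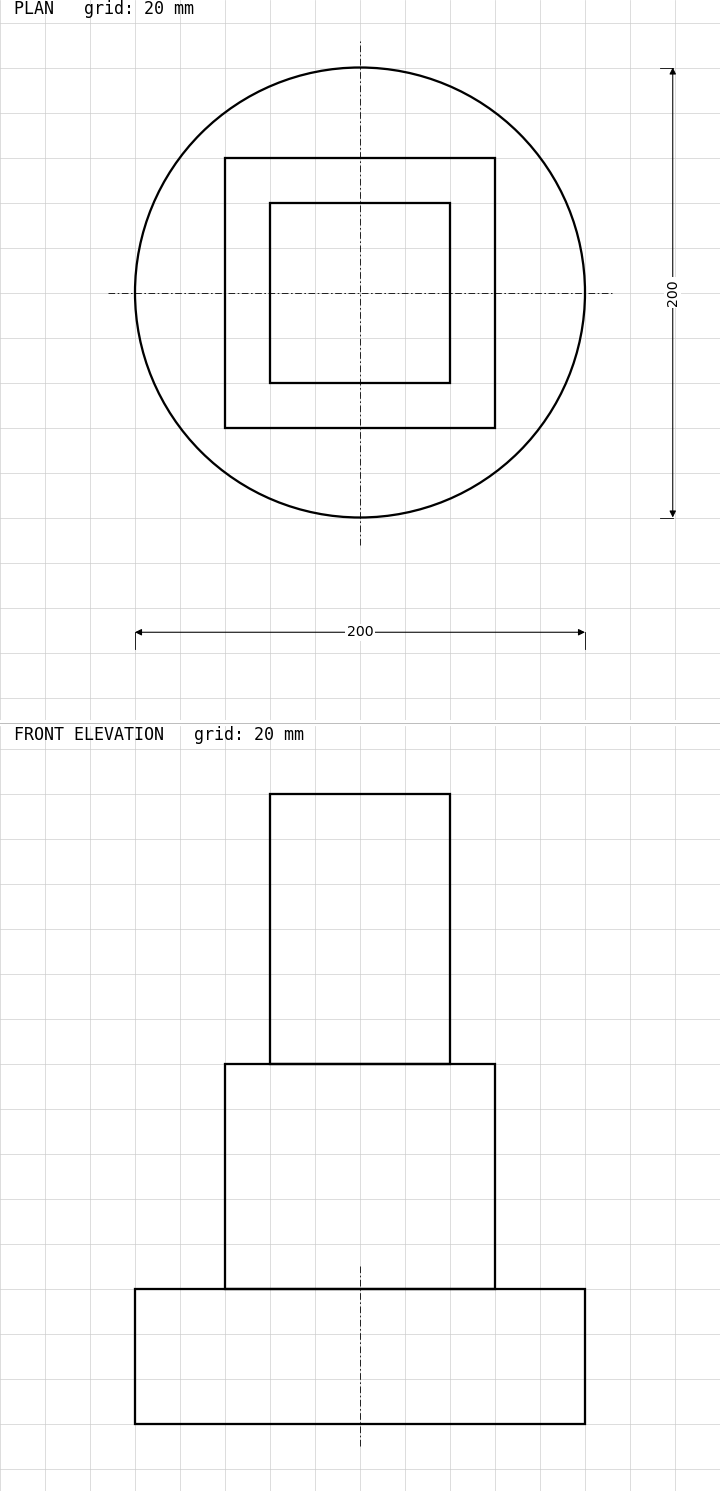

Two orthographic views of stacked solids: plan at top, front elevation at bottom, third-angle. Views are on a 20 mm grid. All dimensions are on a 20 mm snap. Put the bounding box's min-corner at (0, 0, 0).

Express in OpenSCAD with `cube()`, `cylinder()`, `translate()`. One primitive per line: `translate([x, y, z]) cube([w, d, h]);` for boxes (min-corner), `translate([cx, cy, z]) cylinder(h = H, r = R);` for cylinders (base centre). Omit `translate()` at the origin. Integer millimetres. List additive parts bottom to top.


translate([100, 100, 0]) cylinder(h = 60, r = 100);
translate([40, 40, 60]) cube([120, 120, 100]);
translate([60, 60, 160]) cube([80, 80, 120]);
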